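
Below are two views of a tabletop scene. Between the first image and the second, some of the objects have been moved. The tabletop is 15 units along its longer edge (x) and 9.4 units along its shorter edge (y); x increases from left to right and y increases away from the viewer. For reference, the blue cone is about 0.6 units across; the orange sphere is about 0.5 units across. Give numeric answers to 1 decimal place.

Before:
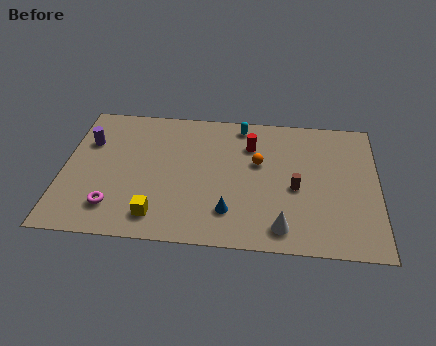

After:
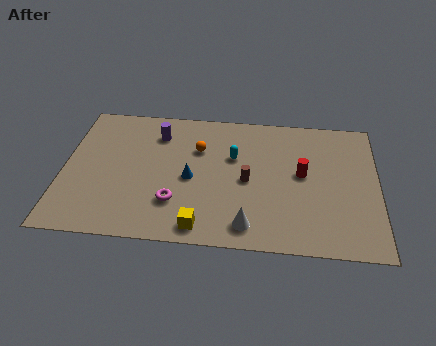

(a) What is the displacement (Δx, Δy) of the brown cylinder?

(-2.3, 0.3)

From the two frames, the brown cylinder sits at roughly (11.1, 4.1) before and (8.8, 4.4) after.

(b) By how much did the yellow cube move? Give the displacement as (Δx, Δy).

(2.1, -0.5)

From the two frames, the yellow cube sits at roughly (4.6, 1.6) before and (6.7, 1.1) after.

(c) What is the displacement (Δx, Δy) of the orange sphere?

(-2.9, 0.7)

From the two frames, the orange sphere sits at roughly (9.3, 5.7) before and (6.4, 6.4) after.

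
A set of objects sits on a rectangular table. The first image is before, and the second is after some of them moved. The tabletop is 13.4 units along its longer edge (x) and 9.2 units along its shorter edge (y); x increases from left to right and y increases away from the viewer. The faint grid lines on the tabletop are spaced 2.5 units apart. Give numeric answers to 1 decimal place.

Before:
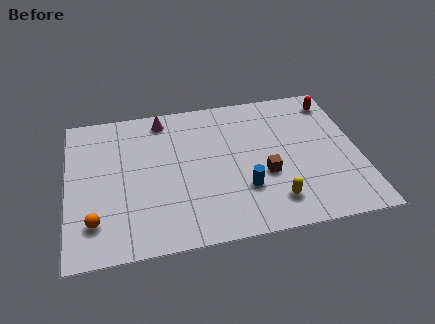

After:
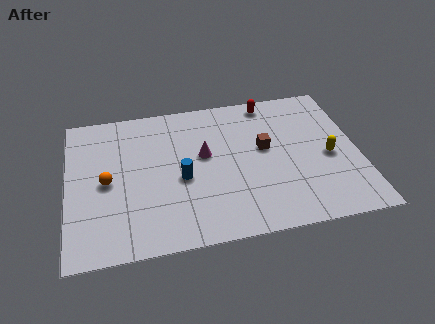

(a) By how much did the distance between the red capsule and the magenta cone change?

-3.7

They were about 8.0 units apart before and 4.3 after — 3.7 units closer together.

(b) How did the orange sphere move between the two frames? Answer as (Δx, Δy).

(0.6, 2.3)

From the two frames, the orange sphere sits at roughly (1.2, 2.1) before and (1.8, 4.4) after.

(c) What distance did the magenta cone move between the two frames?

3.2

The magenta cone moved from about (4.5, 8.0) to (6.3, 5.3), a distance of √(1.8² + 2.7²) ≈ 3.2.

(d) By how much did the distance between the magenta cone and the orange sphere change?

-2.2

They were about 6.8 units apart before and 4.6 after — 2.2 units closer together.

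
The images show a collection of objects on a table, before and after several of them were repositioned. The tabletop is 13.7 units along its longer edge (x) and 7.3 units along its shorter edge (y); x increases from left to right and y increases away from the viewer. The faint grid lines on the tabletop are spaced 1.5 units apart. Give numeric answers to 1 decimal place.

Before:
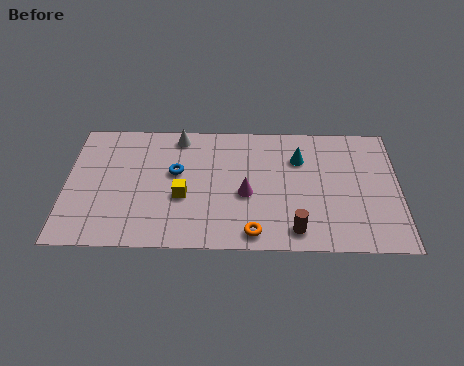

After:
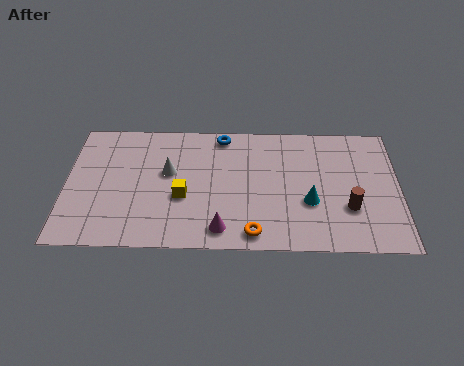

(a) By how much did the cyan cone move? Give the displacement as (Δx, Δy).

(0.4, -2.5)

The cyan cone was at about (9.6, 5.2) and moved to about (10.0, 2.7).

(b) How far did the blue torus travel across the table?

2.9

The blue torus moved from about (4.5, 4.3) to (6.4, 6.5), a distance of √(1.9² + 2.2²) ≈ 2.9.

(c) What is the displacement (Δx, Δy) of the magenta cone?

(-1.0, -2.0)

The magenta cone was at about (7.4, 3.1) and moved to about (6.4, 1.1).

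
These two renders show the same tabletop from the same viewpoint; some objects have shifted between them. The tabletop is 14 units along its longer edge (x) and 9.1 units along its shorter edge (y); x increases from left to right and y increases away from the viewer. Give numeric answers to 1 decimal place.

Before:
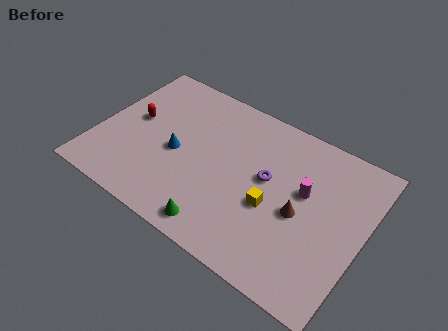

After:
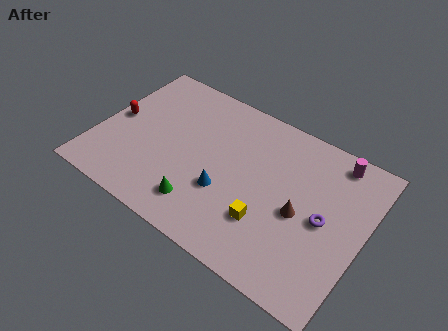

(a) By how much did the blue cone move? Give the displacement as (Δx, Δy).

(2.8, -0.9)

The blue cone started near (4.2, 4.1) and ended near (7.0, 3.2).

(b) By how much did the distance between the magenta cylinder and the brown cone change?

+2.8

The distance was about 1.3 in the first image and 4.1 in the second, so they moved 2.8 units further apart.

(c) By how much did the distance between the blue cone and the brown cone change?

-2.7

The distance was about 6.6 in the first image and 3.9 in the second, so they moved 2.7 units closer together.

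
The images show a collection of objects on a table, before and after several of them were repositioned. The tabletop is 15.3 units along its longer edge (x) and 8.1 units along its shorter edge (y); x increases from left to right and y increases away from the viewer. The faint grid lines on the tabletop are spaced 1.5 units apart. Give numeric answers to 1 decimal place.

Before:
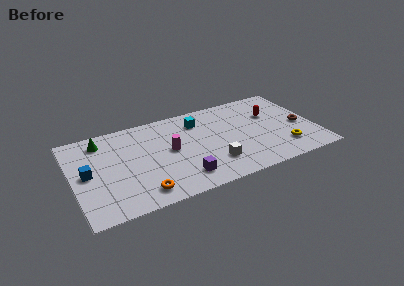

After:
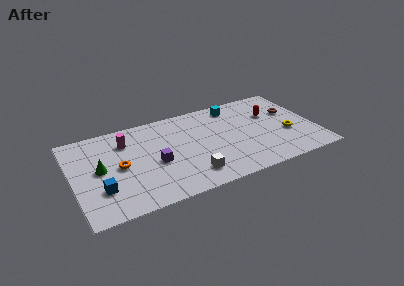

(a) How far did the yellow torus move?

1.3

The yellow torus was near (13.1, 1.9) before and (13.5, 3.1) after, so it travelled √(0.4² + 1.2²) ≈ 1.3 units.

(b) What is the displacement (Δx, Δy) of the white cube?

(-1.5, -0.5)

From the two frames, the white cube sits at roughly (8.6, 2.1) before and (7.1, 1.6) after.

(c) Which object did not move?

the red capsule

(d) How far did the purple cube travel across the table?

2.4

From (6.6, 1.6) to (5.1, 3.5), the purple cube covered √(1.5² + 1.9²) ≈ 2.4 units.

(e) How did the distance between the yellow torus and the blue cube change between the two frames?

-0.5

Before: roughly 12.4 units apart; after: 11.9. That's 0.5 units closer together.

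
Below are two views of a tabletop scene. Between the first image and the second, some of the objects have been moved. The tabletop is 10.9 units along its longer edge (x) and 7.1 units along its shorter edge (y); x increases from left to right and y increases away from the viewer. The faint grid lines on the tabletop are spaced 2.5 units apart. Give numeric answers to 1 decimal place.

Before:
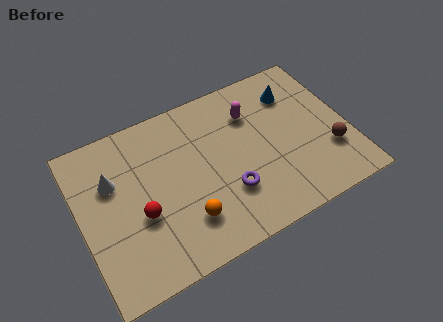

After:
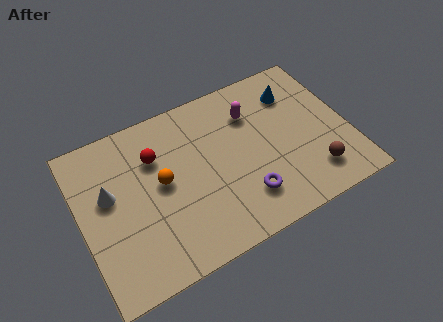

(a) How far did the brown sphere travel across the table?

1.1

From (10.0, 2.2) to (9.2, 1.5), the brown sphere covered √(0.8² + 0.7²) ≈ 1.1 units.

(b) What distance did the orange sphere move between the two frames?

2.1

The orange sphere moved from about (4.0, 1.8) to (3.3, 3.8), a distance of √(0.7² + 2.0²) ≈ 2.1.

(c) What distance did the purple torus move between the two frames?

0.8

The purple torus moved from about (5.8, 2.2) to (6.4, 1.7), a distance of √(0.6² + 0.5²) ≈ 0.8.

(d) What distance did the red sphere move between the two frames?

2.4

The red sphere moved from about (2.3, 2.8) to (3.2, 5.0), a distance of √(0.9² + 2.2²) ≈ 2.4.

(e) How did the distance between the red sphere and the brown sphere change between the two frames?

-0.8

The distance was about 7.7 in the first image and 6.9 in the second, so they moved 0.8 units closer together.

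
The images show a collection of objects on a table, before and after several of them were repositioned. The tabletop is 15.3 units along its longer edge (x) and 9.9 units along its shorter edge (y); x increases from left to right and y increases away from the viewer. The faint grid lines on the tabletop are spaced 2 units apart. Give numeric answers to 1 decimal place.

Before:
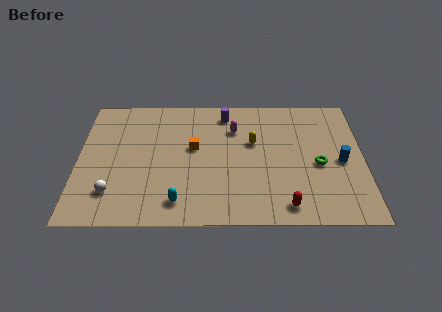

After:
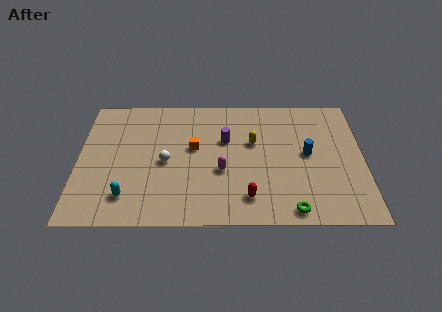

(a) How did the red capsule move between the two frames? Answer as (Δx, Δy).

(-2.0, 0.6)

From the two frames, the red capsule sits at roughly (11.1, 1.3) before and (9.1, 1.9) after.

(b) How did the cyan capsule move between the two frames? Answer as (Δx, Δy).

(-2.7, 0.4)

From the two frames, the cyan capsule sits at roughly (5.4, 1.6) before and (2.7, 2.0) after.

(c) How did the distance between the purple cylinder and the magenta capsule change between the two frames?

+1.1

Before: roughly 1.3 units apart; after: 2.4. That's 1.1 units further apart.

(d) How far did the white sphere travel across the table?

3.6

The white sphere was near (1.9, 2.3) before and (4.7, 4.6) after, so it travelled √(2.8² + 2.3²) ≈ 3.6 units.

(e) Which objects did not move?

the yellow capsule and the orange cube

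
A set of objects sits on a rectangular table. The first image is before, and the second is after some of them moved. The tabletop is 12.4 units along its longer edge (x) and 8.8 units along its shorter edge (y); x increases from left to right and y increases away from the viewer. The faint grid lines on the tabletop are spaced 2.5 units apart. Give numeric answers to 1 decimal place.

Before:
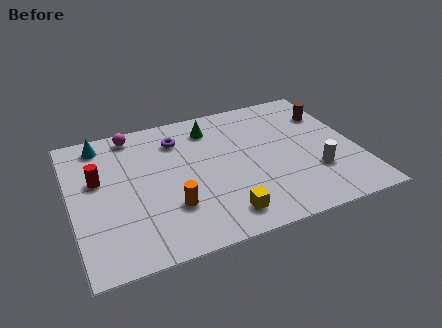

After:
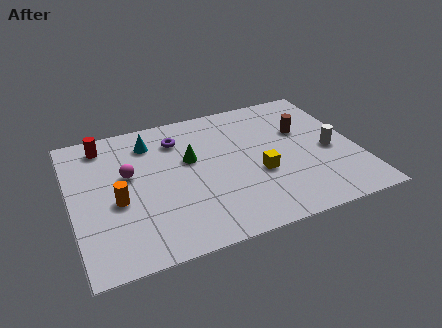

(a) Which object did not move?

the purple torus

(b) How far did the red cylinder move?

2.2

The red cylinder was near (1.2, 5.3) before and (1.6, 7.5) after, so it travelled √(0.4² + 2.2²) ≈ 2.2 units.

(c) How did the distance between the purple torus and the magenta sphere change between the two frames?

+0.7

Before: roughly 2.1 units apart; after: 2.8. That's 0.7 units further apart.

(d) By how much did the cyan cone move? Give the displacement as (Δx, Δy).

(2.1, -0.6)

The cyan cone was at about (1.5, 7.6) and moved to about (3.6, 7.0).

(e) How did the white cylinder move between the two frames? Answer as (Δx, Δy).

(0.8, 1.2)

The white cylinder was at about (10.4, 2.7) and moved to about (11.2, 3.9).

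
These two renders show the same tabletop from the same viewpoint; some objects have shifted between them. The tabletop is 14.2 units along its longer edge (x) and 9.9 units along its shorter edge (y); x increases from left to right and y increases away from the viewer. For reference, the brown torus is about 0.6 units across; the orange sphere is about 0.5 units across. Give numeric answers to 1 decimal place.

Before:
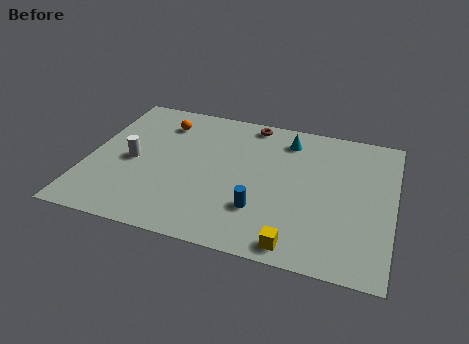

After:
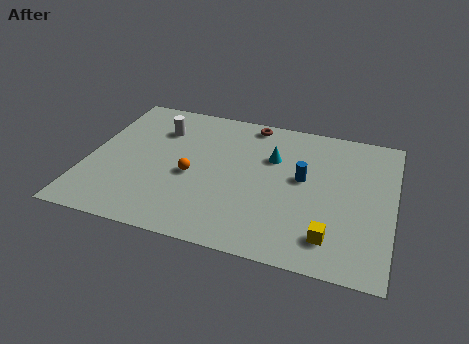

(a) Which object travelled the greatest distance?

the orange sphere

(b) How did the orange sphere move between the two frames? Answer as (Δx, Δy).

(1.7, -3.5)

From the two frames, the orange sphere sits at roughly (3.2, 7.8) before and (4.9, 4.3) after.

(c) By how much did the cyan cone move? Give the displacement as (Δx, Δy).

(-0.6, -1.5)

The cyan cone was at about (9.1, 8.1) and moved to about (8.5, 6.6).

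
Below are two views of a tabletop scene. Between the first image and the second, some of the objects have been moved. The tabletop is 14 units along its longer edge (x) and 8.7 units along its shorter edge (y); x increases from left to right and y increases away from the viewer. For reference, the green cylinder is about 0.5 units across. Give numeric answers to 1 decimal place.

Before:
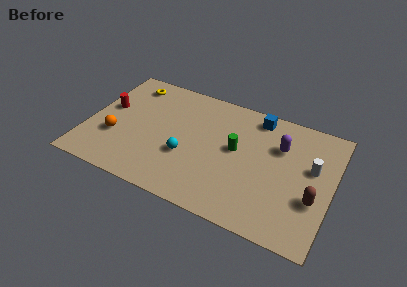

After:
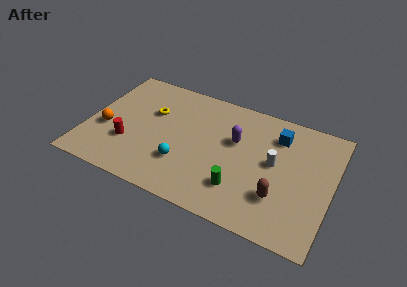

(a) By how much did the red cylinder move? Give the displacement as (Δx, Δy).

(1.5, -2.2)

From the two frames, the red cylinder sits at roughly (1.0, 5.0) before and (2.5, 2.8) after.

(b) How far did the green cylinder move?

2.6

From (8.5, 4.8) to (9.0, 2.2), the green cylinder covered √(0.5² + 2.6²) ≈ 2.6 units.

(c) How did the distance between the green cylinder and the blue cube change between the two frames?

+1.9

The distance was about 2.9 in the first image and 4.8 in the second, so they moved 1.9 units further apart.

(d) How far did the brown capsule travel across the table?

2.0

From (13.1, 3.1) to (11.2, 2.5), the brown capsule covered √(1.9² + 0.6²) ≈ 2.0 units.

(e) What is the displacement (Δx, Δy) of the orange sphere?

(-0.6, 0.4)

The orange sphere started near (1.7, 3.0) and ended near (1.1, 3.4).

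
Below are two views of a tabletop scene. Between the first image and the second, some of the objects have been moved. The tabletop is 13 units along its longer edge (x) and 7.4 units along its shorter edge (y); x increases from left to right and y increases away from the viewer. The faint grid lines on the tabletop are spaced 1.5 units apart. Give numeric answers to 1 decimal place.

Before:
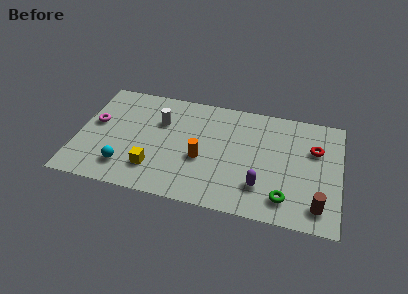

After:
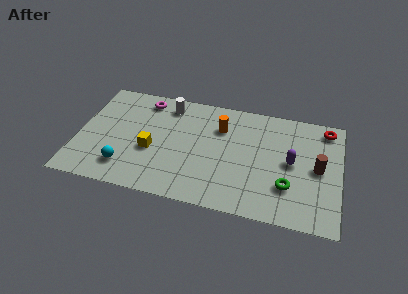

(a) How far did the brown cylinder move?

2.4

The brown cylinder moved from about (12.0, 1.3) to (11.9, 3.7), a distance of √(0.1² + 2.4²) ≈ 2.4.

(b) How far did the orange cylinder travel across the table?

2.4

From (6.2, 3.0) to (7.0, 5.3), the orange cylinder covered √(0.8² + 2.3²) ≈ 2.4 units.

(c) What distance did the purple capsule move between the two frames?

2.4

The purple capsule was near (9.2, 1.9) before and (10.6, 3.8) after, so it travelled √(1.4² + 1.9²) ≈ 2.4 units.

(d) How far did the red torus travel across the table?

1.6

The red torus was near (11.7, 4.9) before and (12.2, 6.4) after, so it travelled √(0.5² + 1.5²) ≈ 1.6 units.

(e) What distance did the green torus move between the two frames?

0.8

The green torus moved from about (10.4, 1.4) to (10.5, 2.2), a distance of √(0.1² + 0.8²) ≈ 0.8.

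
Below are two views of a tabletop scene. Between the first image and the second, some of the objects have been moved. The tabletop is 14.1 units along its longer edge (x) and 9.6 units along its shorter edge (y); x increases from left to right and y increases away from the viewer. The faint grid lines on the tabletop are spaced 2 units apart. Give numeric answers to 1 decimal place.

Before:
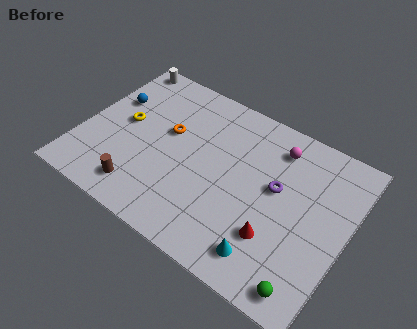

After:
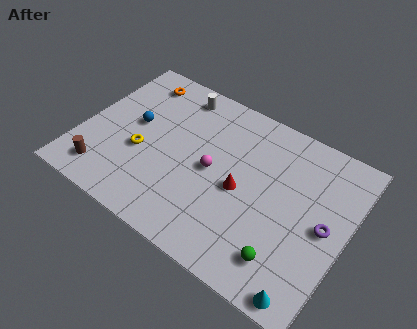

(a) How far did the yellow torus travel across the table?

1.8

The yellow torus moved from about (2.1, 5.1) to (3.3, 3.8), a distance of √(1.2² + 1.3²) ≈ 1.8.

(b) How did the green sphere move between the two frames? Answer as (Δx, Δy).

(-1.3, 0.8)

From the two frames, the green sphere sits at roughly (12.7, 1.1) before and (11.4, 1.9) after.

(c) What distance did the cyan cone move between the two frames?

2.4

From (10.5, 1.6) to (12.8, 0.8), the cyan cone covered √(2.3² + 0.8²) ≈ 2.4 units.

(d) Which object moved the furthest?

the magenta sphere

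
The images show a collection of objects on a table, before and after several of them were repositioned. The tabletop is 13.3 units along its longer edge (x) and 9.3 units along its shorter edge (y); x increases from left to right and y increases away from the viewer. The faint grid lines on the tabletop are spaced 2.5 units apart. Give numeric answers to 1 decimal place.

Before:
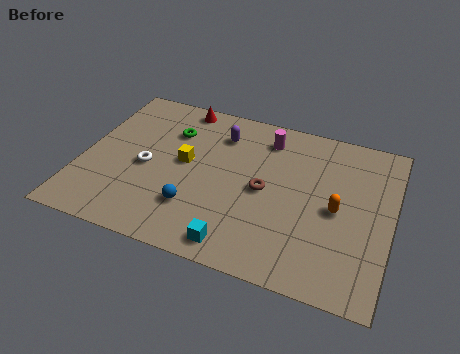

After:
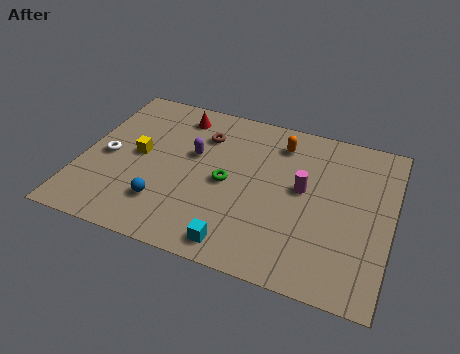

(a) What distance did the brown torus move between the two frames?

3.8

The brown torus moved from about (7.9, 4.5) to (5.0, 6.9), a distance of √(2.9² + 2.4²) ≈ 3.8.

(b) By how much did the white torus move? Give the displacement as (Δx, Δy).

(-1.7, 0.1)

The white torus started near (2.8, 4.2) and ended near (1.1, 4.3).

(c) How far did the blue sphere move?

1.3

The blue sphere was near (5.1, 2.5) before and (3.8, 2.3) after, so it travelled √(1.3² + 0.2²) ≈ 1.3 units.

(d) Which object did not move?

the cyan cube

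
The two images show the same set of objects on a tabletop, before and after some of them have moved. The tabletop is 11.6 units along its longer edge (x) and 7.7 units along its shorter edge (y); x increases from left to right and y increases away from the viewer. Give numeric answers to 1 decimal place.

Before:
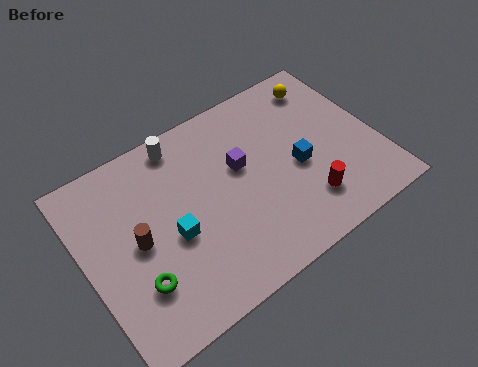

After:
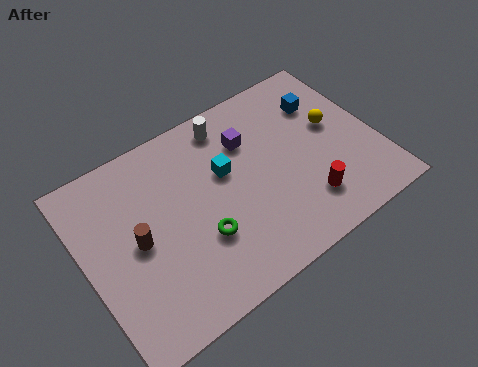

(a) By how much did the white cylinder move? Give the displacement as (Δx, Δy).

(1.9, -0.2)

From the two frames, the white cylinder sits at roughly (4.3, 6.8) before and (6.2, 6.6) after.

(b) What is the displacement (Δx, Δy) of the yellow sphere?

(0.0, -2.0)

From the two frames, the yellow sphere sits at roughly (10.1, 6.4) before and (10.1, 4.4) after.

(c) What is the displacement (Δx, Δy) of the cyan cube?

(2.4, 1.4)

The cyan cube started near (3.3, 3.3) and ended near (5.7, 4.7).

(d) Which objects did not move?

the red cylinder and the brown cylinder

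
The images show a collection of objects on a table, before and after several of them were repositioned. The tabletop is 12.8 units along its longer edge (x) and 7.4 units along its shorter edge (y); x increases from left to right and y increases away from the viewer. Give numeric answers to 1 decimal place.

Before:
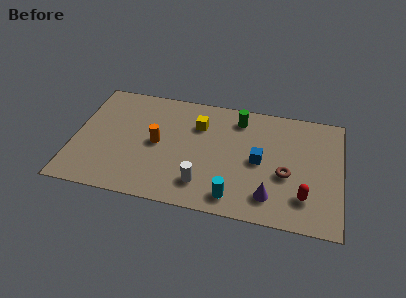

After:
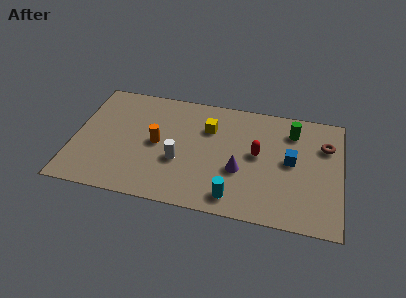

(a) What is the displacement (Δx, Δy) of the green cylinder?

(2.6, -0.3)

The green cylinder was at about (7.8, 6.1) and moved to about (10.4, 5.8).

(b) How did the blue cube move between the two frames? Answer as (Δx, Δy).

(1.5, 0.3)

From the two frames, the blue cube sits at roughly (8.9, 3.6) before and (10.4, 3.9) after.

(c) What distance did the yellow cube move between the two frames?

0.5

From (5.9, 5.3) to (6.4, 5.2), the yellow cube covered √(0.5² + 0.1²) ≈ 0.5 units.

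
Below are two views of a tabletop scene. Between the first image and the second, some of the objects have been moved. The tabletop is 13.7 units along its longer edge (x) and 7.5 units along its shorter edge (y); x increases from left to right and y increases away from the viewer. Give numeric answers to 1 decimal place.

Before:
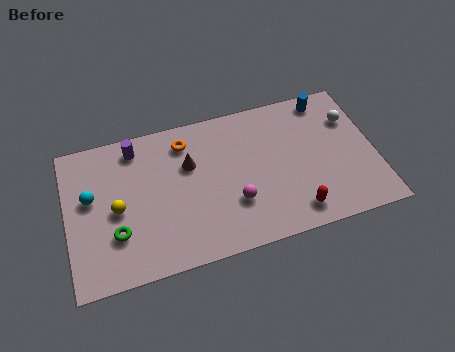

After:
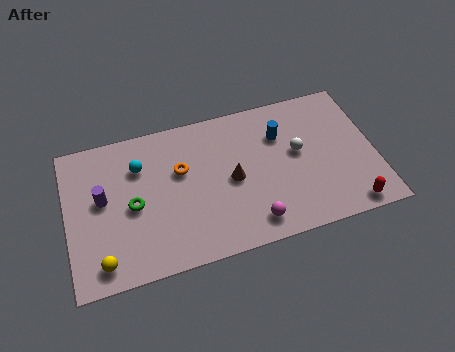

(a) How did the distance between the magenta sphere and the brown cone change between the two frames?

-0.6

Before: roughly 3.1 units apart; after: 2.5. That's 0.6 units closer together.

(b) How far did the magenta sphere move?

1.4

From (7.3, 2.4) to (8.0, 1.2), the magenta sphere covered √(0.7² + 1.2²) ≈ 1.4 units.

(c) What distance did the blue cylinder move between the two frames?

2.6

From (11.8, 6.6) to (9.6, 5.3), the blue cylinder covered √(2.2² + 1.3²) ≈ 2.6 units.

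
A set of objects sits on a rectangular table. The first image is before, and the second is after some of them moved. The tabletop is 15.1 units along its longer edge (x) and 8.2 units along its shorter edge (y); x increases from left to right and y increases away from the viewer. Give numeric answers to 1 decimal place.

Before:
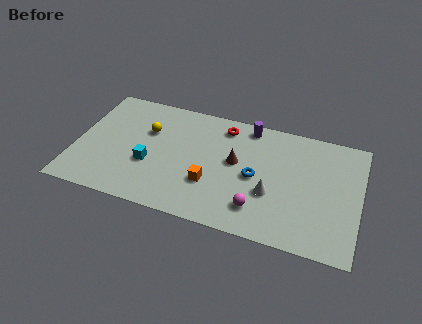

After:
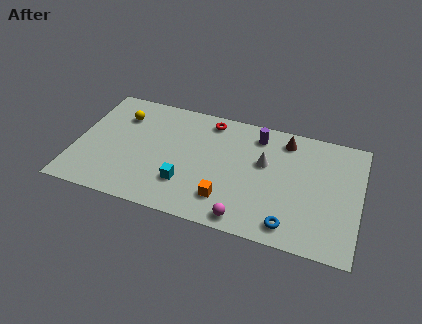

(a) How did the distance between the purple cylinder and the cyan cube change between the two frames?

-0.8

They were about 6.5 units apart before and 5.7 after — 0.8 units closer together.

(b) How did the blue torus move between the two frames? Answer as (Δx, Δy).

(2.0, -2.7)

From the two frames, the blue torus sits at roughly (9.6, 3.9) before and (11.6, 1.2) after.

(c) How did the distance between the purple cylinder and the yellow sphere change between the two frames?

+1.7

They were about 5.6 units apart before and 7.3 after — 1.7 units further apart.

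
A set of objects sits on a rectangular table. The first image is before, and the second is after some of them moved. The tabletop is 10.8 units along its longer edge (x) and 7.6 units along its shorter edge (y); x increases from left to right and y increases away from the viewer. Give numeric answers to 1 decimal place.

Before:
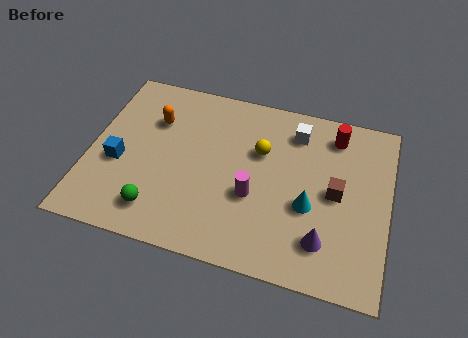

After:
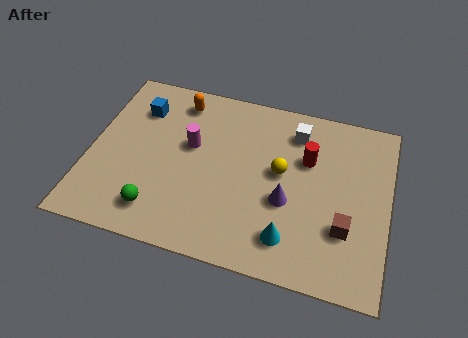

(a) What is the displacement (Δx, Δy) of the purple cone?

(-1.4, 1.3)

From the two frames, the purple cone sits at roughly (8.6, 1.7) before and (7.2, 3.0) after.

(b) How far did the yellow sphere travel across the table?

1.1

The yellow sphere was near (6.1, 4.9) before and (6.9, 4.2) after, so it travelled √(0.8² + 0.7²) ≈ 1.1 units.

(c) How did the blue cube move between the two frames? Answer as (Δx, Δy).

(0.5, 2.6)

The blue cube was at about (1.1, 3.1) and moved to about (1.6, 5.7).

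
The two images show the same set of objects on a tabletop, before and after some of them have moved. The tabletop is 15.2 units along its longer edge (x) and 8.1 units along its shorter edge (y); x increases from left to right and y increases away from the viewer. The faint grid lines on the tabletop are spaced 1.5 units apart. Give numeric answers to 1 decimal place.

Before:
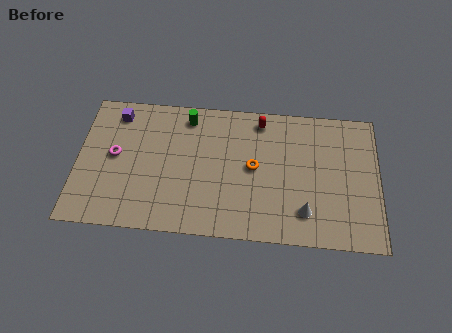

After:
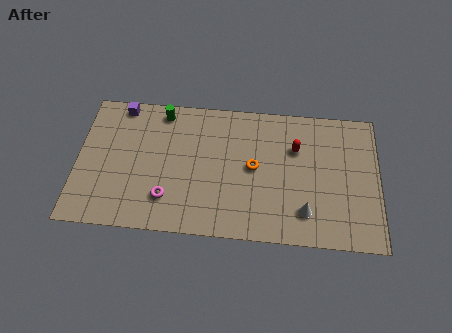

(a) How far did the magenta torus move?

3.5

The magenta torus moved from about (1.9, 4.3) to (4.6, 2.0), a distance of √(2.7² + 2.3²) ≈ 3.5.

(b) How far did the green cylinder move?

1.3

The green cylinder moved from about (5.5, 6.9) to (4.2, 7.1), a distance of √(1.3² + 0.2²) ≈ 1.3.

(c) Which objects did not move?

the orange torus and the white cone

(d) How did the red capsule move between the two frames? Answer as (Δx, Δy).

(1.8, -1.5)

From the two frames, the red capsule sits at roughly (9.2, 7.0) before and (11.0, 5.5) after.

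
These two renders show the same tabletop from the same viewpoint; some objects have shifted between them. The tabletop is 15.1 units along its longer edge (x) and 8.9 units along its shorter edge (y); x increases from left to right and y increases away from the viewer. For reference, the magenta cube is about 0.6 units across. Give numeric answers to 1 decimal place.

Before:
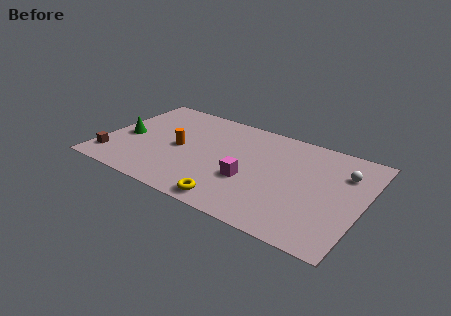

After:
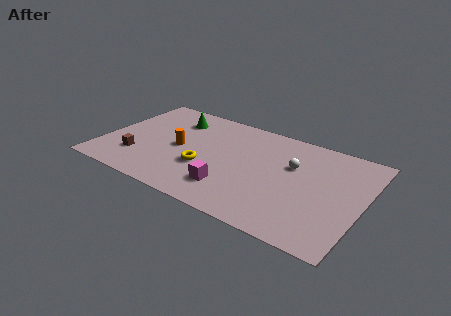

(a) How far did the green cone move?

3.8

The green cone was near (1.3, 4.0) before and (3.7, 6.9) after, so it travelled √(2.4² + 2.9²) ≈ 3.8 units.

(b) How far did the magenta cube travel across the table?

1.5

From (8.7, 3.3) to (7.8, 2.1), the magenta cube covered √(0.9² + 1.2²) ≈ 1.5 units.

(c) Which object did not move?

the orange cylinder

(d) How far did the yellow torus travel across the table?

3.0

The yellow torus moved from about (8.1, 1.0) to (6.1, 3.2), a distance of √(2.0² + 2.2²) ≈ 3.0.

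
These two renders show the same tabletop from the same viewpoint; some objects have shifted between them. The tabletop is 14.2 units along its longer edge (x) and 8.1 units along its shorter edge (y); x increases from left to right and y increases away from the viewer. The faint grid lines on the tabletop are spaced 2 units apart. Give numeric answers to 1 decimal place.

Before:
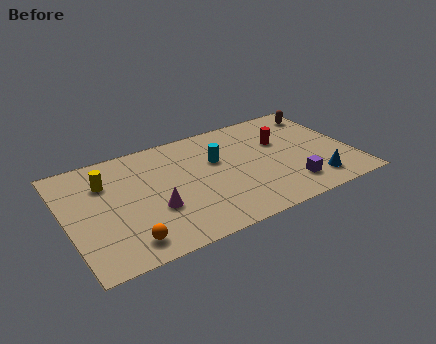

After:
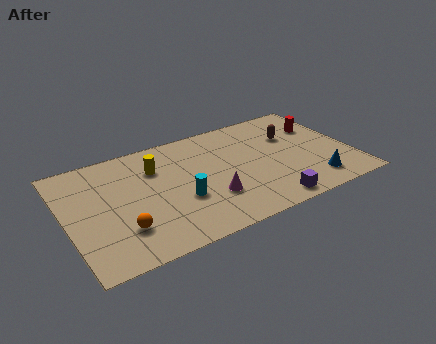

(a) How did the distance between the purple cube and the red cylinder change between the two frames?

+2.3

Before: roughly 3.5 units apart; after: 5.8. That's 2.3 units further apart.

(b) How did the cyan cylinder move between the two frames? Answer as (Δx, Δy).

(-2.1, -2.1)

From the two frames, the cyan cylinder sits at roughly (7.6, 5.1) before and (5.5, 3.0) after.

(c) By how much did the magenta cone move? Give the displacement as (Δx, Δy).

(2.7, -0.4)

The magenta cone was at about (4.2, 2.9) and moved to about (6.9, 2.5).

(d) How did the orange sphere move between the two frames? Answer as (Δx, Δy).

(-0.1, 0.9)

The orange sphere was at about (2.6, 1.3) and moved to about (2.5, 2.2).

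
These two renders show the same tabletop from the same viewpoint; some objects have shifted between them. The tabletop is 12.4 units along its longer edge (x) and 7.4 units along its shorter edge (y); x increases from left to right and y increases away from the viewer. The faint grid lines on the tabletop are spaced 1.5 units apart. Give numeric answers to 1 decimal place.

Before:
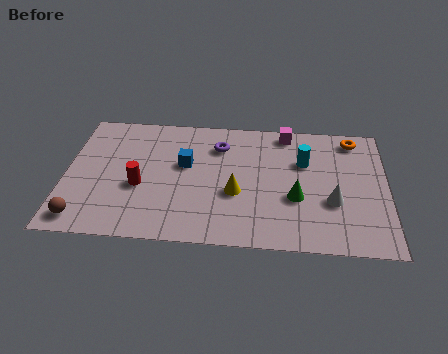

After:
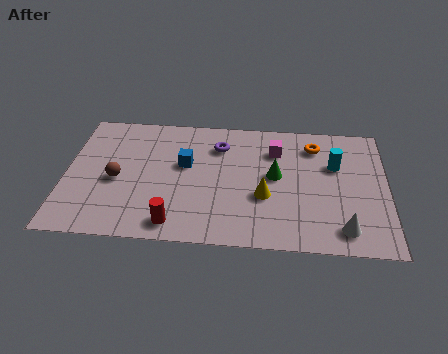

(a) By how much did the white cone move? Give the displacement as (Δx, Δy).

(0.4, -1.5)

The white cone was at about (10.3, 2.7) and moved to about (10.7, 1.2).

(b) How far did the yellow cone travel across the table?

1.1

The yellow cone moved from about (6.6, 2.9) to (7.7, 2.8), a distance of √(1.1² + 0.1²) ≈ 1.1.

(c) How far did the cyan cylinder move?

1.2

The cyan cylinder moved from about (9.2, 4.9) to (10.4, 4.8), a distance of √(1.2² + 0.1²) ≈ 1.2.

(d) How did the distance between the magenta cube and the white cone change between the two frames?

+0.7

They were about 4.3 units apart before and 5.0 after — 0.7 units further apart.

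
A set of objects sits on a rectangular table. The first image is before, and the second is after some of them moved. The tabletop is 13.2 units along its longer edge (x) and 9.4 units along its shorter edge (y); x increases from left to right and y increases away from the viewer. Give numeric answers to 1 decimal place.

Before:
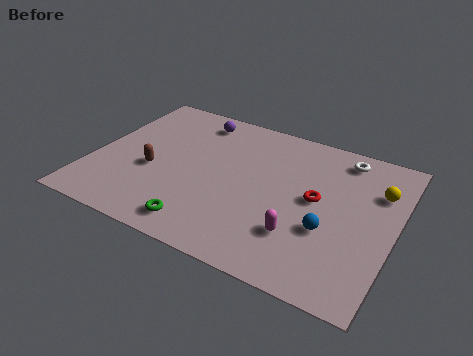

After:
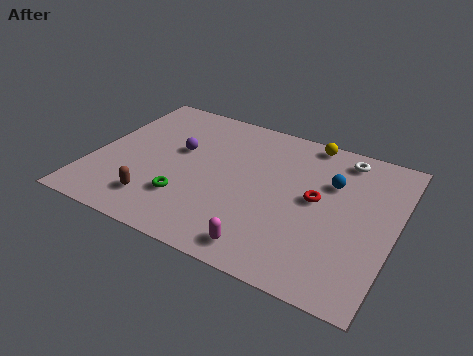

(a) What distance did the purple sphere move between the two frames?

2.4

The purple sphere moved from about (4.0, 8.0) to (3.6, 5.6), a distance of √(0.4² + 2.4²) ≈ 2.4.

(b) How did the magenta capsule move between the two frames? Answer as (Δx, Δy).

(-1.3, -1.4)

The magenta capsule started near (9.4, 2.6) and ended near (8.1, 1.2).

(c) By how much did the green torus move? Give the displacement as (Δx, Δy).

(-0.9, 1.3)

From the two frames, the green torus sits at roughly (5.3, 1.3) before and (4.4, 2.6) after.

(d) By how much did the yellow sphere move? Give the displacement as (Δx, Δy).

(-3.3, 2.0)

From the two frames, the yellow sphere sits at roughly (12.3, 6.6) before and (9.0, 8.6) after.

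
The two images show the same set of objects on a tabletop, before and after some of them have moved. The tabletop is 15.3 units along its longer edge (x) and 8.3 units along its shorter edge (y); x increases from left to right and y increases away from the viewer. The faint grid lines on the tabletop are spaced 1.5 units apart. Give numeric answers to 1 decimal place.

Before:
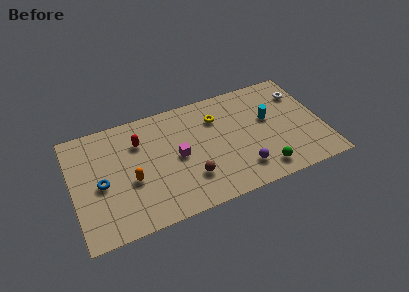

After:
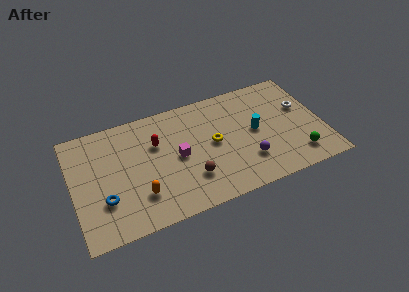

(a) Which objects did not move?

the magenta cube and the brown sphere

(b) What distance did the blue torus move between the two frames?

1.2

The blue torus was near (1.7, 3.8) before and (1.8, 2.6) after, so it travelled √(0.1² + 1.2²) ≈ 1.2 units.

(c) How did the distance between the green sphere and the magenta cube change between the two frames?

+1.9

The distance was about 5.6 in the first image and 7.5 in the second, so they moved 1.9 units further apart.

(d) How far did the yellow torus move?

1.8

The yellow torus was near (9.0, 6.1) before and (8.6, 4.3) after, so it travelled √(0.4² + 1.8²) ≈ 1.8 units.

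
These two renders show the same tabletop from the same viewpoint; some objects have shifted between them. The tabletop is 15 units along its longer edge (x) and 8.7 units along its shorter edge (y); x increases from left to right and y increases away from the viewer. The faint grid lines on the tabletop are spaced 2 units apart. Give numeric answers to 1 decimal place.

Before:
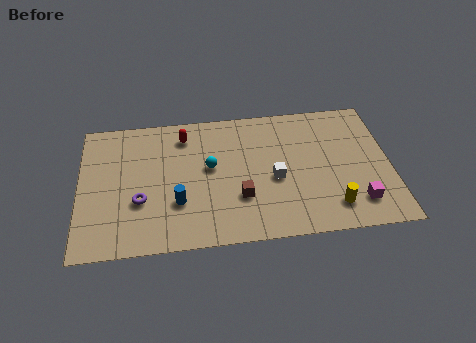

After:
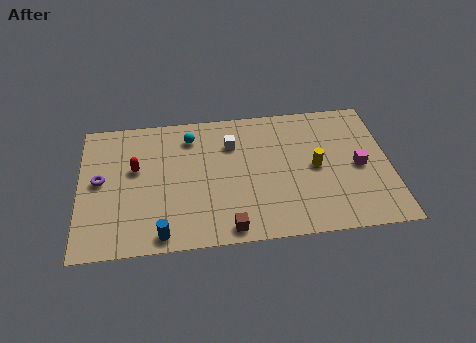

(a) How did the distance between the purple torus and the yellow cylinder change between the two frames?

+1.1

They were about 9.3 units apart before and 10.4 after — 1.1 units further apart.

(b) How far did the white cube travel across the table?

3.2

The white cube was near (9.4, 3.8) before and (7.4, 6.3) after, so it travelled √(2.0² + 2.5²) ≈ 3.2 units.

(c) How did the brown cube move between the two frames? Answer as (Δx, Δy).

(-0.6, -1.9)

The brown cube started near (7.7, 2.8) and ended near (7.1, 0.9).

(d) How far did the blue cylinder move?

2.1

The blue cylinder moved from about (4.7, 2.8) to (3.9, 0.9), a distance of √(0.8² + 1.9²) ≈ 2.1.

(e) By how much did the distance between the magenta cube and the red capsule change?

+1.1

The distance was about 9.8 in the first image and 10.9 in the second, so they moved 1.1 units further apart.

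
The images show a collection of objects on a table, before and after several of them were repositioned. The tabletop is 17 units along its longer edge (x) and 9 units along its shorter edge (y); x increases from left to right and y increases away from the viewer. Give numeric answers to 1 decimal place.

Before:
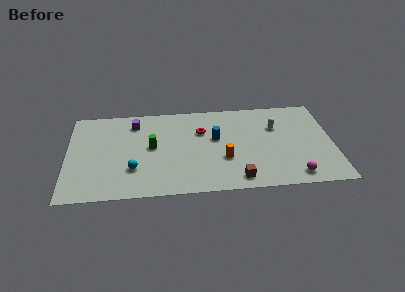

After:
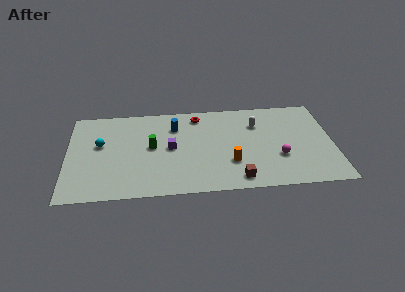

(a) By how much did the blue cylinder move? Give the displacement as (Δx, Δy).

(-2.6, 1.4)

The blue cylinder started near (9.5, 5.3) and ended near (6.9, 6.7).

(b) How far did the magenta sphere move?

2.1

From (14.4, 1.2) to (13.5, 3.1), the magenta sphere covered √(0.9² + 1.9²) ≈ 2.1 units.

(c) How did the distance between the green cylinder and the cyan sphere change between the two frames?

+0.9

Before: roughly 2.4 units apart; after: 3.3. That's 0.9 units further apart.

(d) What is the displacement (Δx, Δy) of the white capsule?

(-1.2, 0.4)

The white capsule was at about (13.4, 6.1) and moved to about (12.2, 6.5).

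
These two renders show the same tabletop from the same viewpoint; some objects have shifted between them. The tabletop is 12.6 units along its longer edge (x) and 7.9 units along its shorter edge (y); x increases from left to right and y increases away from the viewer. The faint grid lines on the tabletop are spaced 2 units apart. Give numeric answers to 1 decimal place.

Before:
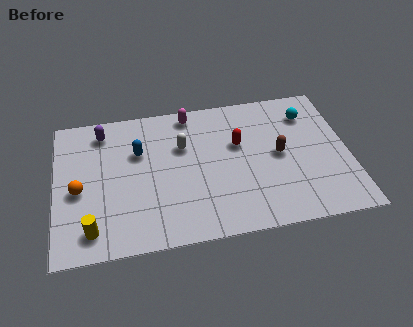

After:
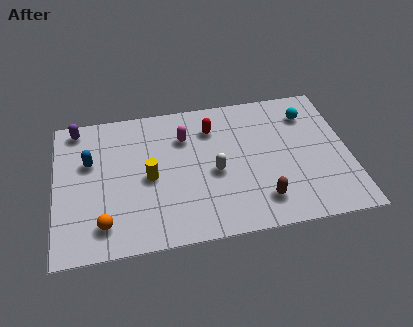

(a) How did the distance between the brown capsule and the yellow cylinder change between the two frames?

-3.4

Before: roughly 8.5 units apart; after: 5.1. That's 3.4 units closer together.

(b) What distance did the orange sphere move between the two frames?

2.2

From (1.0, 3.5) to (2.0, 1.5), the orange sphere covered √(1.0² + 2.0²) ≈ 2.2 units.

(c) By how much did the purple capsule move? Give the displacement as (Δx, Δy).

(-1.1, 0.4)

The purple capsule was at about (2.1, 6.6) and moved to about (1.0, 7.0).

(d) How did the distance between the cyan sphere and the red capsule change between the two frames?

+0.9

They were about 3.3 units apart before and 4.2 after — 0.9 units further apart.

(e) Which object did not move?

the cyan sphere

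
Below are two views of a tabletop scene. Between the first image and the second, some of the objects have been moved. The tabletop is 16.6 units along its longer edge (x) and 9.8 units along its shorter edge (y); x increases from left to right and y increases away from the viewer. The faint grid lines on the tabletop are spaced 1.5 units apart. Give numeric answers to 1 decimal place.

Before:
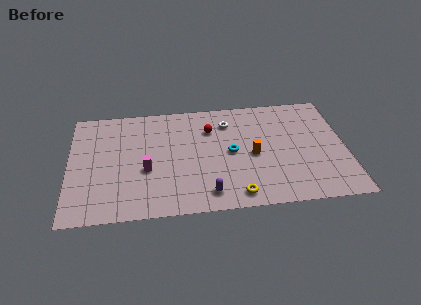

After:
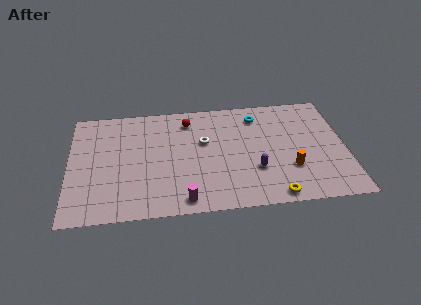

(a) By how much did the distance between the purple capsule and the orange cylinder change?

-2.0

The distance was about 4.1 in the first image and 2.1 in the second, so they moved 2.0 units closer together.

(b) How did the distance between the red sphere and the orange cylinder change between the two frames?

+4.1

They were about 3.6 units apart before and 7.7 after — 4.1 units further apart.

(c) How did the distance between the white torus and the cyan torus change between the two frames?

+1.2

The distance was about 2.7 in the first image and 3.9 in the second, so they moved 1.2 units further apart.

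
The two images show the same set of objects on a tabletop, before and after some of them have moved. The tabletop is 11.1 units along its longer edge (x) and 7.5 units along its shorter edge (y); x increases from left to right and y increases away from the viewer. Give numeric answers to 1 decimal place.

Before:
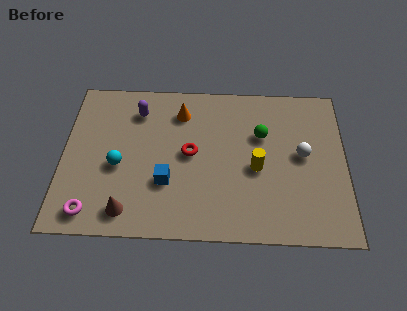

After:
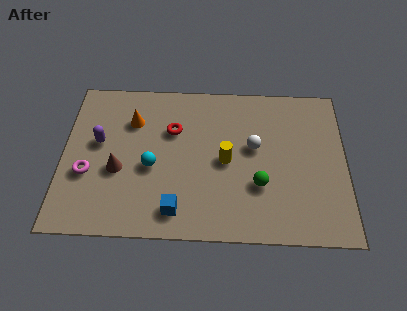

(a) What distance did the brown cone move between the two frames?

1.9

The brown cone was near (2.6, 1.1) before and (2.2, 3.0) after, so it travelled √(0.4² + 1.9²) ≈ 1.9 units.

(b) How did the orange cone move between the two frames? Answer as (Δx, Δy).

(-1.9, -0.5)

The orange cone started near (4.6, 5.9) and ended near (2.7, 5.4).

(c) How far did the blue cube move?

1.4

The blue cube was near (4.1, 2.5) before and (4.5, 1.2) after, so it travelled √(0.4² + 1.3²) ≈ 1.4 units.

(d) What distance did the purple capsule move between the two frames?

2.2

The purple capsule moved from about (2.9, 5.9) to (1.4, 4.3), a distance of √(1.5² + 1.6²) ≈ 2.2.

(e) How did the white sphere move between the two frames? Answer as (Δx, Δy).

(-1.9, 0.3)

From the two frames, the white sphere sits at roughly (9.4, 4.0) before and (7.5, 4.3) after.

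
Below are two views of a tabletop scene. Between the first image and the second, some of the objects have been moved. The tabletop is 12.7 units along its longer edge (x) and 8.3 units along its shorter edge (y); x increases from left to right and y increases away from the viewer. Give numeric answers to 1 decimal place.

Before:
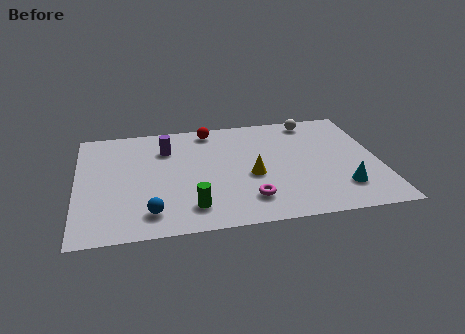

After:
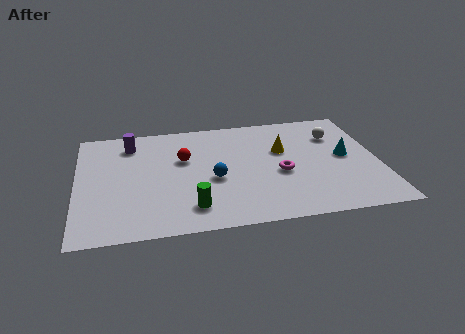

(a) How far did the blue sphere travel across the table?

3.4

The blue sphere moved from about (3.0, 1.5) to (5.7, 3.5), a distance of √(2.7² + 2.0²) ≈ 3.4.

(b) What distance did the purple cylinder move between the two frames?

1.6

The purple cylinder was near (3.8, 6.1) before and (2.3, 6.7) after, so it travelled √(1.5² + 0.6²) ≈ 1.6 units.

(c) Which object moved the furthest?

the blue sphere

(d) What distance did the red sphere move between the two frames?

2.4

From (5.7, 7.3) to (4.5, 5.2), the red sphere covered √(1.2² + 2.1²) ≈ 2.4 units.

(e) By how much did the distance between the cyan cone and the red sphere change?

-0.6

They were about 7.5 units apart before and 6.9 after — 0.6 units closer together.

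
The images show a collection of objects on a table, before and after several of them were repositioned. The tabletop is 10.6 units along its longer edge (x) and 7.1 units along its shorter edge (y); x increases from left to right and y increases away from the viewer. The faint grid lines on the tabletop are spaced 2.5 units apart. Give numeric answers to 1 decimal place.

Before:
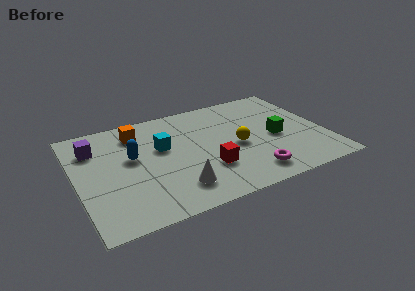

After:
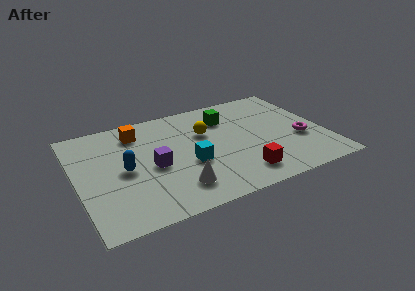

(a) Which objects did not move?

the orange cube and the white cone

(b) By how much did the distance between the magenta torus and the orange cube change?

+1.1

The distance was about 6.2 in the first image and 7.3 in the second, so they moved 1.1 units further apart.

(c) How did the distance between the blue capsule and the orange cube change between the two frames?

+0.8

The distance was about 1.6 in the first image and 2.4 in the second, so they moved 0.8 units further apart.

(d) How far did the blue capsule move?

0.8

From (2.4, 4.1) to (2.0, 3.4), the blue capsule covered √(0.4² + 0.7²) ≈ 0.8 units.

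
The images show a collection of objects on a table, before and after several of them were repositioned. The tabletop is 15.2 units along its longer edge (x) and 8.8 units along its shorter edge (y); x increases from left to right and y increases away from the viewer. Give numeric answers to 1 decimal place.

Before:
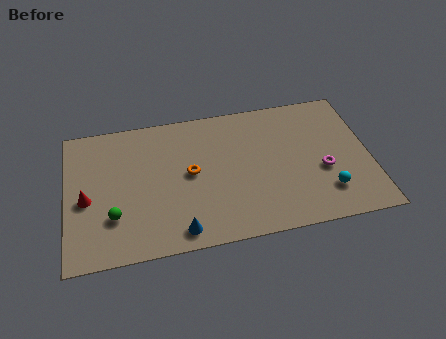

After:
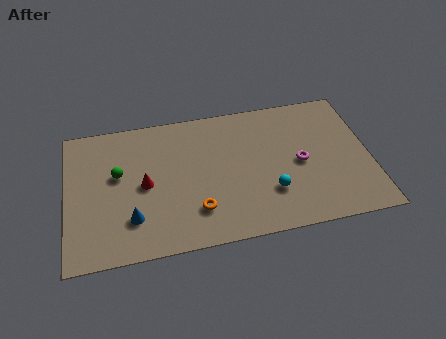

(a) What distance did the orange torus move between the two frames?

2.4

The orange torus moved from about (6.2, 4.6) to (6.4, 2.2), a distance of √(0.2² + 2.4²) ≈ 2.4.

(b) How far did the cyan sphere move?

2.8

From (12.9, 2.1) to (10.1, 2.6), the cyan sphere covered √(2.8² + 0.5²) ≈ 2.8 units.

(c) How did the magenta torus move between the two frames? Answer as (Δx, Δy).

(-1.1, 0.7)

The magenta torus was at about (12.8, 3.5) and moved to about (11.7, 4.2).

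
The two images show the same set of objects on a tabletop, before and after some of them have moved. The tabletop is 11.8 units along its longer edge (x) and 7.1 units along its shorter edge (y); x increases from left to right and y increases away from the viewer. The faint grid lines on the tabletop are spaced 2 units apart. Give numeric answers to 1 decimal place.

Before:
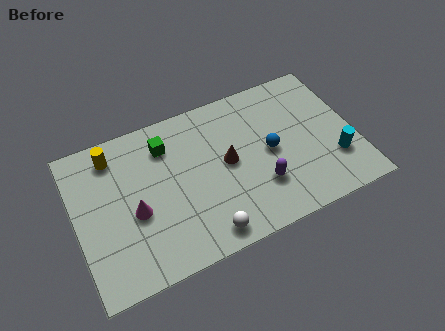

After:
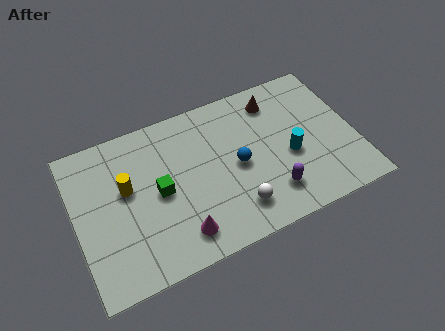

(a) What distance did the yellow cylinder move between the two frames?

1.7

From (1.8, 5.9) to (2.2, 4.2), the yellow cylinder covered √(0.4² + 1.7²) ≈ 1.7 units.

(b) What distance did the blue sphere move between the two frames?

1.4

The blue sphere moved from about (8.2, 3.5) to (6.8, 3.4), a distance of √(1.4² + 0.1²) ≈ 1.4.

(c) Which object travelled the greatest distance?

the brown cone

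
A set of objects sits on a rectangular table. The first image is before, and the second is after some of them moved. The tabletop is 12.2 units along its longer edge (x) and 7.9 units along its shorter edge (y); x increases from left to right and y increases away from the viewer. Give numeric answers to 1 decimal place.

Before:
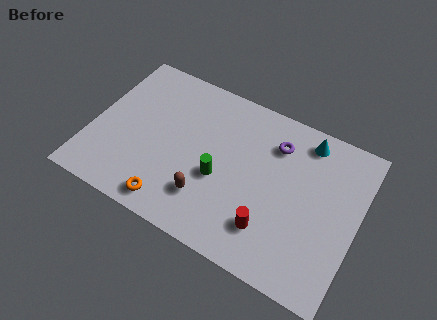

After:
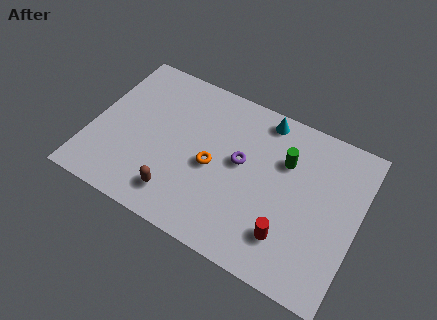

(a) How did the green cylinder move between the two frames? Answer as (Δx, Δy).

(2.7, 2.2)

The green cylinder was at about (6.0, 3.2) and moved to about (8.7, 5.4).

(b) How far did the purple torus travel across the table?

2.1

From (8.2, 6.0) to (6.8, 4.4), the purple torus covered √(1.4² + 1.6²) ≈ 2.1 units.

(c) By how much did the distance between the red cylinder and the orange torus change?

-0.4

They were about 4.5 units apart before and 4.1 after — 0.4 units closer together.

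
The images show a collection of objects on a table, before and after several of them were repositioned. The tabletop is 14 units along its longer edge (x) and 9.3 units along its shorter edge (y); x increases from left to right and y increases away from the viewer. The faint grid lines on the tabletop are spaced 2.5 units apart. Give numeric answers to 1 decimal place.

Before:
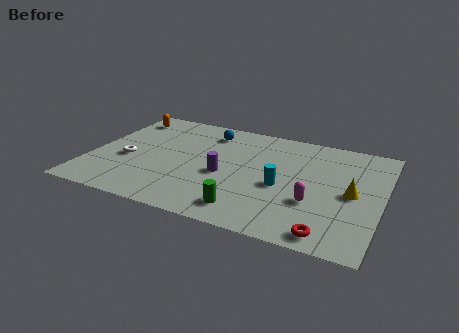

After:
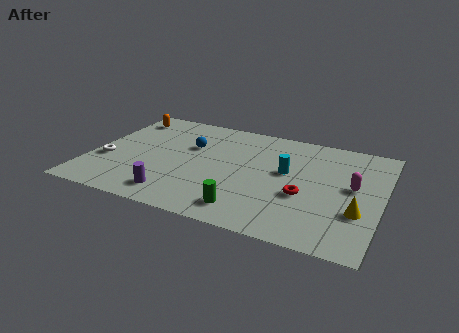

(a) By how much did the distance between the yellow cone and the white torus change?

+1.4

The distance was about 10.8 in the first image and 12.2 in the second, so they moved 1.4 units further apart.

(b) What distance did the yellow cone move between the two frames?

1.5

The yellow cone moved from about (12.6, 4.5) to (13.0, 3.1), a distance of √(0.4² + 1.4²) ≈ 1.5.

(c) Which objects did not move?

the green cylinder and the orange capsule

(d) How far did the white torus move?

1.1

The white torus moved from about (1.8, 3.8) to (0.8, 3.4), a distance of √(1.0² + 0.4²) ≈ 1.1.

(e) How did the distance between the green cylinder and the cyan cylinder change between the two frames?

+1.2

They were about 2.9 units apart before and 4.1 after — 1.2 units further apart.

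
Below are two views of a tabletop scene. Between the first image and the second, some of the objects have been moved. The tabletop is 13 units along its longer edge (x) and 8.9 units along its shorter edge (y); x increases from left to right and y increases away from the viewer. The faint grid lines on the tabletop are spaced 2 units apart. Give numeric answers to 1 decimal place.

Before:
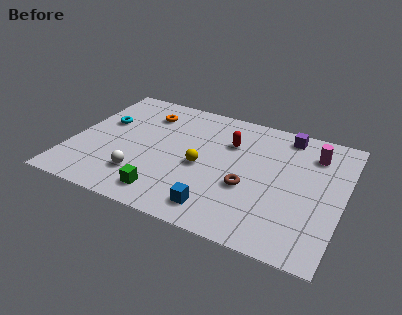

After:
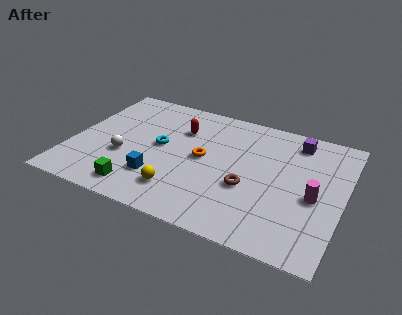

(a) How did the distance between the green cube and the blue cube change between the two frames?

-1.1

Before: roughly 2.5 units apart; after: 1.4. That's 1.1 units closer together.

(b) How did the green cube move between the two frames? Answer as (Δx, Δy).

(-1.3, -0.1)

The green cube was at about (4.9, 1.4) and moved to about (3.6, 1.3).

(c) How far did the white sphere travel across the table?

1.5

The white sphere moved from about (3.6, 2.2) to (2.6, 3.3), a distance of √(1.0² + 1.1²) ≈ 1.5.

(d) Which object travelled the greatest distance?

the orange torus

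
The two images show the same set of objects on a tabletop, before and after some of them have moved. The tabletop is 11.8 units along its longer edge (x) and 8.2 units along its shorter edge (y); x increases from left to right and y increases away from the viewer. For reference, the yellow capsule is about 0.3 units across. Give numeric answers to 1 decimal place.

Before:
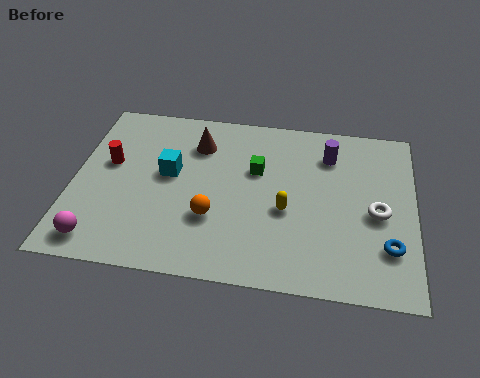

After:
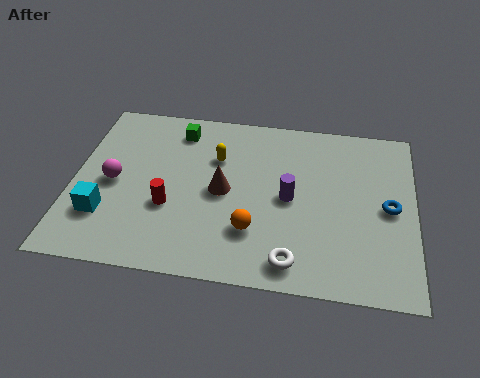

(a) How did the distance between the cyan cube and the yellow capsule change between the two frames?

+0.7

Before: roughly 4.3 units apart; after: 5.0. That's 0.7 units further apart.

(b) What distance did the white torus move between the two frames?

3.8

The white torus was near (10.5, 3.7) before and (7.7, 1.1) after, so it travelled √(2.8² + 2.6²) ≈ 3.8 units.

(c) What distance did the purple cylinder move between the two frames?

2.6

The purple cylinder moved from about (8.8, 6.3) to (7.5, 4.0), a distance of √(1.3² + 2.3²) ≈ 2.6.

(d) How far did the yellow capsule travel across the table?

3.3

The yellow capsule moved from about (7.4, 3.4) to (4.9, 5.6), a distance of √(2.5² + 2.2²) ≈ 3.3.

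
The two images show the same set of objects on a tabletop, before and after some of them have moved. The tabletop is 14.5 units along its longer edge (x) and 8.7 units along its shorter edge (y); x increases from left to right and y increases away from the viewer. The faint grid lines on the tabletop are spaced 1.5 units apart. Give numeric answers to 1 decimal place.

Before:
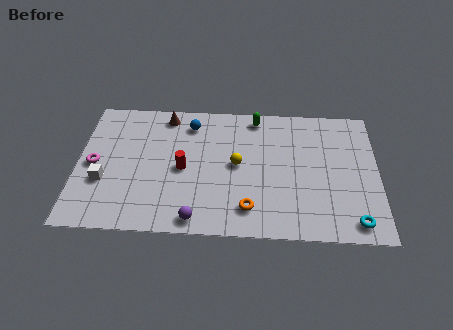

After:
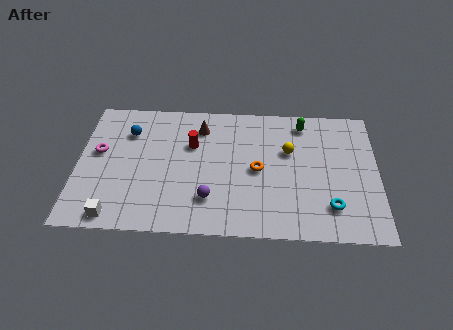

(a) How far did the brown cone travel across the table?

1.8

From (4.2, 7.6) to (5.9, 6.9), the brown cone covered √(1.7² + 0.7²) ≈ 1.8 units.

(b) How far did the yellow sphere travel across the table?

2.7

From (7.7, 4.5) to (10.2, 5.5), the yellow sphere covered √(2.5² + 1.0²) ≈ 2.7 units.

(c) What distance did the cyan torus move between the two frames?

1.4

From (13.3, 1.1) to (12.2, 2.0), the cyan torus covered √(1.1² + 0.9²) ≈ 1.4 units.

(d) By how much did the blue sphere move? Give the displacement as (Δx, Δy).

(-3.0, -0.7)

The blue sphere was at about (5.4, 7.1) and moved to about (2.4, 6.4).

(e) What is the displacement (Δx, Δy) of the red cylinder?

(0.4, 1.6)

The red cylinder started near (5.1, 4.1) and ended near (5.5, 5.7).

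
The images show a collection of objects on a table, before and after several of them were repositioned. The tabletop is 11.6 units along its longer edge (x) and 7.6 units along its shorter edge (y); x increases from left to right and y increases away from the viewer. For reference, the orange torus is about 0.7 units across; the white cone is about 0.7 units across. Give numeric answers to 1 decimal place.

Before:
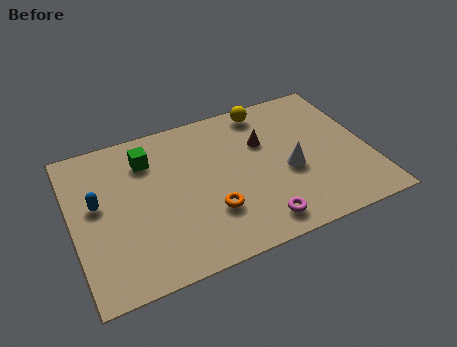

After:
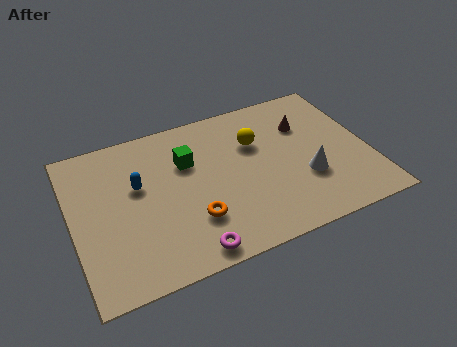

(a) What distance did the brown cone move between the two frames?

1.7

From (7.6, 5.0) to (9.3, 5.3), the brown cone covered √(1.7² + 0.3²) ≈ 1.7 units.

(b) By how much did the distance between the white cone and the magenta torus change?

+2.5

The distance was about 2.6 in the first image and 5.1 in the second, so they moved 2.5 units further apart.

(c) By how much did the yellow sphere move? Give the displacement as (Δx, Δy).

(-0.6, -1.6)

The yellow sphere was at about (7.9, 6.7) and moved to about (7.3, 5.1).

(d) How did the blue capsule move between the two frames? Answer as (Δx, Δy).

(1.6, 0.3)

The blue capsule started near (1.0, 4.3) and ended near (2.6, 4.6).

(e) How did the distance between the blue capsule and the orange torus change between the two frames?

-1.6

They were about 4.7 units apart before and 3.1 after — 1.6 units closer together.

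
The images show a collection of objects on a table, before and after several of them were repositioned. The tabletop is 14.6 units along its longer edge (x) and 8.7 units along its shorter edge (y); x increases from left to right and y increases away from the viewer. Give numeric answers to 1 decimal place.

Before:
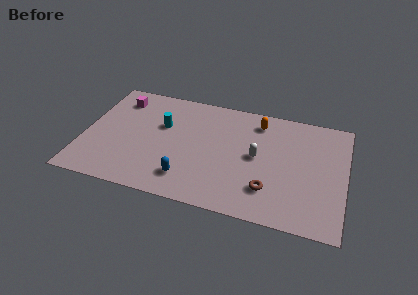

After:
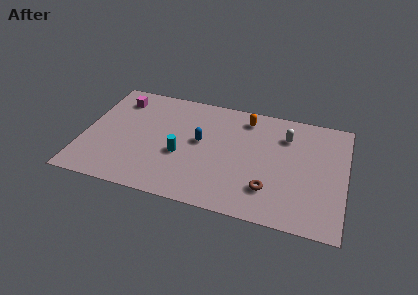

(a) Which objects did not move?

the brown torus and the magenta cube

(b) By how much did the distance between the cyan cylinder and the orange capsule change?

-0.5

They were about 5.6 units apart before and 5.1 after — 0.5 units closer together.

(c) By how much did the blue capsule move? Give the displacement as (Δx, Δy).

(0.5, 3.0)

The blue capsule was at about (6.0, 1.8) and moved to about (6.5, 4.8).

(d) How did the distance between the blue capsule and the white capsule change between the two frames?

+0.4

The distance was about 4.6 in the first image and 5.0 in the second, so they moved 0.4 units further apart.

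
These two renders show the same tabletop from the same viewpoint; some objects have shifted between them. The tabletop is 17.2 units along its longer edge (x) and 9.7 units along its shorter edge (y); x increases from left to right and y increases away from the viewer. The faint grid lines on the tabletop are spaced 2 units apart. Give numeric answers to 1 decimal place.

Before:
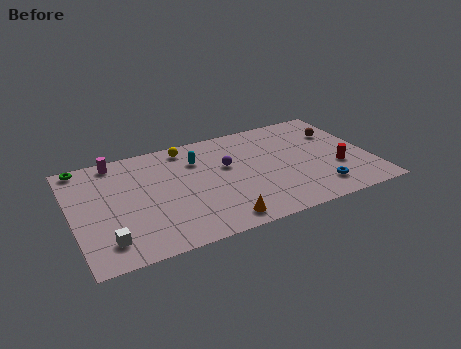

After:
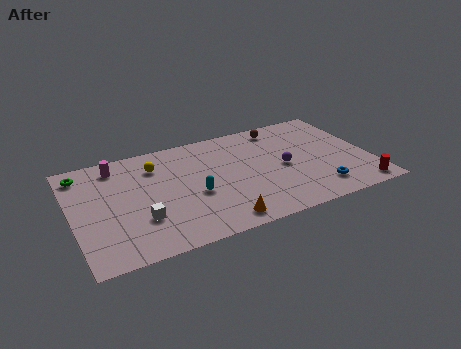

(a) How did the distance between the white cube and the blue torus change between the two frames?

-1.9

Before: roughly 12.2 units apart; after: 10.3. That's 1.9 units closer together.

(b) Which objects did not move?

the blue torus and the orange cone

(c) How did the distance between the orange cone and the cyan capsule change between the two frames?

-2.9

They were about 5.9 units apart before and 3.0 after — 2.9 units closer together.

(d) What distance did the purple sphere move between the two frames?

3.5

From (9.0, 5.9) to (12.2, 4.6), the purple sphere covered √(3.2² + 1.3²) ≈ 3.5 units.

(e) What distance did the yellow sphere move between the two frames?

2.2

The yellow sphere was near (6.9, 8.5) before and (5.0, 7.4) after, so it travelled √(1.9² + 1.1²) ≈ 2.2 units.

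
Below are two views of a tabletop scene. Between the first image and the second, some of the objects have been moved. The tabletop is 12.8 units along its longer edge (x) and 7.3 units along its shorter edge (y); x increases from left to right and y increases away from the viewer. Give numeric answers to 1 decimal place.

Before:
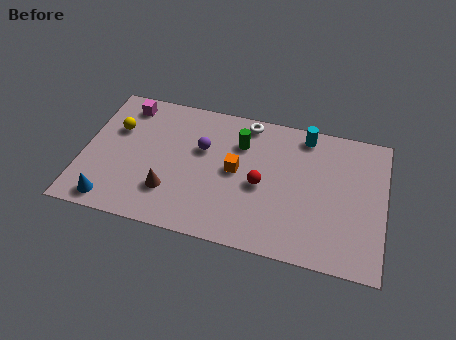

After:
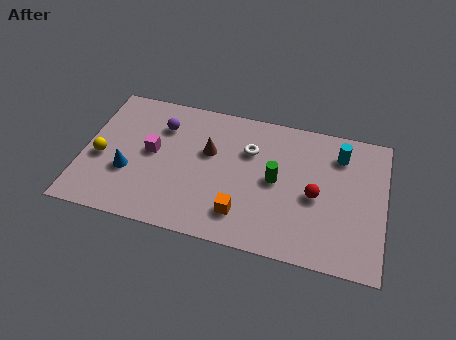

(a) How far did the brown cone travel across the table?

2.9

The brown cone moved from about (3.8, 2.0) to (5.3, 4.5), a distance of √(1.5² + 2.5²) ≈ 2.9.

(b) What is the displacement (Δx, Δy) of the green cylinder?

(1.6, -1.6)

The green cylinder started near (6.6, 5.3) and ended near (8.2, 3.7).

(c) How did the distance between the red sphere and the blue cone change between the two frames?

+1.3

They were about 6.6 units apart before and 7.9 after — 1.3 units further apart.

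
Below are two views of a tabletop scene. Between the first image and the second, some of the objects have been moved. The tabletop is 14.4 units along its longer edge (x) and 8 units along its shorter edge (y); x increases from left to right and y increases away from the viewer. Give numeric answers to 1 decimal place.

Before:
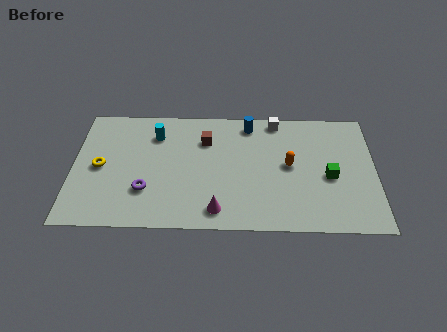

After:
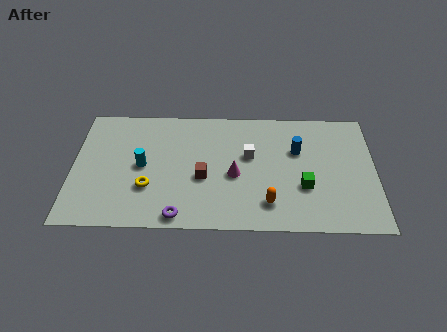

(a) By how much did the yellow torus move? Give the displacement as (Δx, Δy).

(2.3, -1.3)

The yellow torus started near (1.3, 3.9) and ended near (3.6, 2.6).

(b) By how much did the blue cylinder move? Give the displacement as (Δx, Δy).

(2.3, -1.7)

From the two frames, the blue cylinder sits at roughly (8.4, 6.9) before and (10.7, 5.2) after.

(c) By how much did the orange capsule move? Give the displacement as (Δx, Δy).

(-1.0, -2.5)

From the two frames, the orange capsule sits at roughly (10.3, 4.2) before and (9.3, 1.7) after.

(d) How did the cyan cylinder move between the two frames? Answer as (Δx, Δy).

(-0.6, -2.1)

From the two frames, the cyan cylinder sits at roughly (3.9, 6.1) before and (3.3, 4.0) after.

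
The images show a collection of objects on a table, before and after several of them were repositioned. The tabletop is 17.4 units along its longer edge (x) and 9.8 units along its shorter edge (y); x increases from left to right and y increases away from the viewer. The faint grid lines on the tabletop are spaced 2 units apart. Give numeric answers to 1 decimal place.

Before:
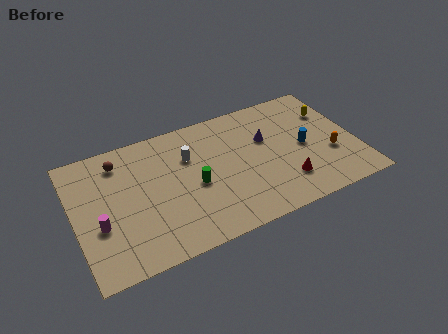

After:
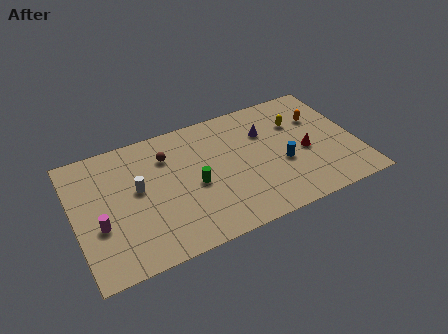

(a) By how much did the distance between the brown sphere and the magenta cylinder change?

+1.2

Before: roughly 4.6 units apart; after: 5.8. That's 1.2 units further apart.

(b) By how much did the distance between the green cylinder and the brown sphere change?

-2.4

Before: roughly 5.6 units apart; after: 3.2. That's 2.4 units closer together.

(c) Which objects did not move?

the green cylinder and the magenta cylinder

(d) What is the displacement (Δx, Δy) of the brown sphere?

(2.9, -0.7)

From the two frames, the brown sphere sits at roughly (3.0, 8.0) before and (5.9, 7.3) after.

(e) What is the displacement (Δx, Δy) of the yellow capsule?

(-2.2, -0.1)

The yellow capsule started near (16.2, 6.9) and ended near (14.0, 6.8).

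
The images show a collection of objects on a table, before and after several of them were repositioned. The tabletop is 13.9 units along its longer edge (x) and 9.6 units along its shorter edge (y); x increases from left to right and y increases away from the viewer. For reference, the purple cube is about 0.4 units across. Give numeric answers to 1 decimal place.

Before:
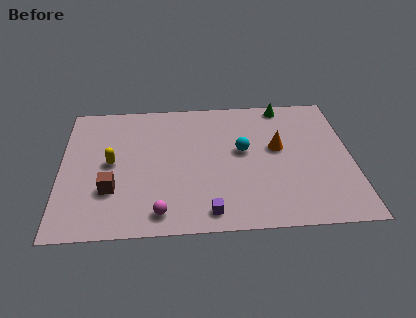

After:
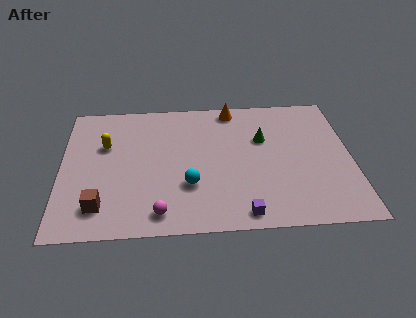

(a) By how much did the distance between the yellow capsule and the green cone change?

-1.6

Before: roughly 9.2 units apart; after: 7.6. That's 1.6 units closer together.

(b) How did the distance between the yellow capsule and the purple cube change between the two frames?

+2.4

The distance was about 5.9 in the first image and 8.3 in the second, so they moved 2.4 units further apart.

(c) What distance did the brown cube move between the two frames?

1.2

The brown cube was near (2.4, 3.0) before and (1.9, 1.9) after, so it travelled √(0.5² + 1.1²) ≈ 1.2 units.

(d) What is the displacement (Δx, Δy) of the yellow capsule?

(-0.3, 1.3)

The yellow capsule started near (2.4, 4.9) and ended near (2.1, 6.2).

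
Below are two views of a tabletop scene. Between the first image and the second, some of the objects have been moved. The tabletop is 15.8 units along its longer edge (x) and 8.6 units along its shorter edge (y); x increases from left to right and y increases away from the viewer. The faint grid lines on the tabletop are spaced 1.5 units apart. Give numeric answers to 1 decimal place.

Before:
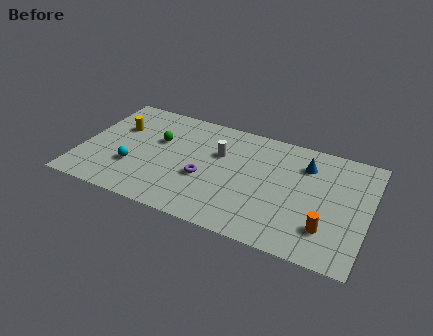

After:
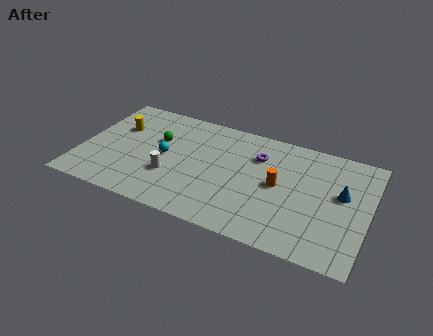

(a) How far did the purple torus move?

3.9

The purple torus moved from about (6.9, 3.4) to (9.6, 6.2), a distance of √(2.7² + 2.8²) ≈ 3.9.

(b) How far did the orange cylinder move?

3.6

The orange cylinder was near (13.7, 2.2) before and (10.9, 4.4) after, so it travelled √(2.8² + 2.2²) ≈ 3.6 units.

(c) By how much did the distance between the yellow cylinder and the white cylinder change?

-1.4

They were about 5.7 units apart before and 4.3 after — 1.4 units closer together.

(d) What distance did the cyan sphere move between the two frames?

2.2

From (3.0, 2.8) to (4.6, 4.3), the cyan sphere covered √(1.6² + 1.5²) ≈ 2.2 units.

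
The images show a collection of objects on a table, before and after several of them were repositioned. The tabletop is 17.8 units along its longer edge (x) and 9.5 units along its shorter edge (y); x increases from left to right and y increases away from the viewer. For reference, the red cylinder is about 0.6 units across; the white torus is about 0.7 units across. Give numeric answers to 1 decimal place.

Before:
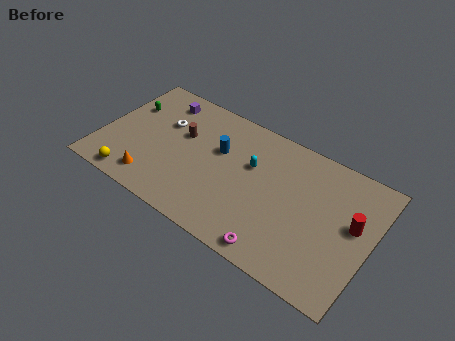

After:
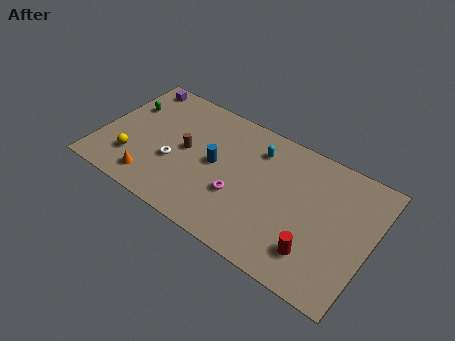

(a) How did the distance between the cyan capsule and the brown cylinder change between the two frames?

+0.4

They were about 4.7 units apart before and 5.1 after — 0.4 units further apart.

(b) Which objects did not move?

the orange cone and the green capsule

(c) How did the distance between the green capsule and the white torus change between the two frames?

+2.1

They were about 2.5 units apart before and 4.6 after — 2.1 units further apart.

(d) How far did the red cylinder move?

3.8

The red cylinder was near (16.6, 5.4) before and (14.6, 2.2) after, so it travelled √(2.0² + 3.2²) ≈ 3.8 units.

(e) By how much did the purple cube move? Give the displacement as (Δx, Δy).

(-1.8, 0.5)

From the two frames, the purple cube sits at roughly (3.3, 7.9) before and (1.5, 8.4) after.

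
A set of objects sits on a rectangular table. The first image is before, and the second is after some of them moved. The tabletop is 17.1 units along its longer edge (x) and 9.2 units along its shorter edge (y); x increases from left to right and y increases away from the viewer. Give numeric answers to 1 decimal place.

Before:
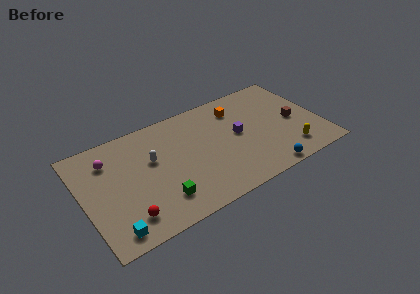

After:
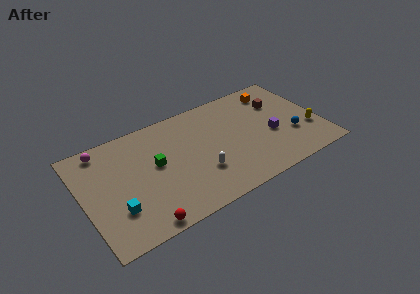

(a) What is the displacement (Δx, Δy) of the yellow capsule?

(1.7, 1.2)

The yellow capsule was at about (14.5, 1.8) and moved to about (16.2, 3.0).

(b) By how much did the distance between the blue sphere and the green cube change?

+2.4

They were about 7.5 units apart before and 9.9 after — 2.4 units further apart.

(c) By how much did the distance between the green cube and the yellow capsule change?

+1.8

They were about 9.4 units apart before and 11.2 after — 1.8 units further apart.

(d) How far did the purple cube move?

2.5

The purple cube moved from about (11.2, 4.9) to (13.5, 3.8), a distance of √(2.3² + 1.1²) ≈ 2.5.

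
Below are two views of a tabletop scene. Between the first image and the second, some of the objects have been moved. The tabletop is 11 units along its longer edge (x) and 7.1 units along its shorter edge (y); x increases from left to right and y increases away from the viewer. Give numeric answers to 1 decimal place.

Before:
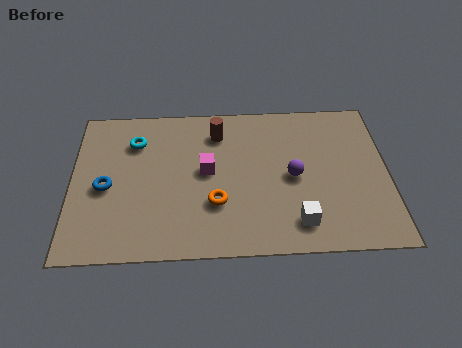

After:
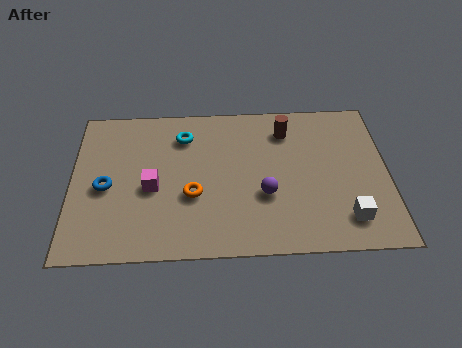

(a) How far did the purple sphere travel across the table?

1.3

From (7.7, 3.4) to (6.7, 2.6), the purple sphere covered √(1.0² + 0.8²) ≈ 1.3 units.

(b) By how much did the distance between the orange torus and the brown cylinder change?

+1.1

They were about 3.3 units apart before and 4.4 after — 1.1 units further apart.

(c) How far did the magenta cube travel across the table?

2.0

The magenta cube moved from about (4.7, 3.8) to (2.8, 3.1), a distance of √(1.9² + 0.7²) ≈ 2.0.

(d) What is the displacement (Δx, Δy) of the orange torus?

(-0.8, 0.4)

The orange torus started near (5.0, 2.3) and ended near (4.2, 2.7).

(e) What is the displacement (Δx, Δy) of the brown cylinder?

(2.4, 0.0)

The brown cylinder started near (5.1, 5.6) and ended near (7.5, 5.6).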